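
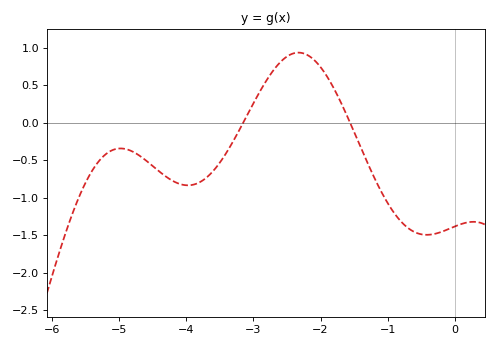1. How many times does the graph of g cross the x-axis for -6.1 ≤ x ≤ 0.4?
2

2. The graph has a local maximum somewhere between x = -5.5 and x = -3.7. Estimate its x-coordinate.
-5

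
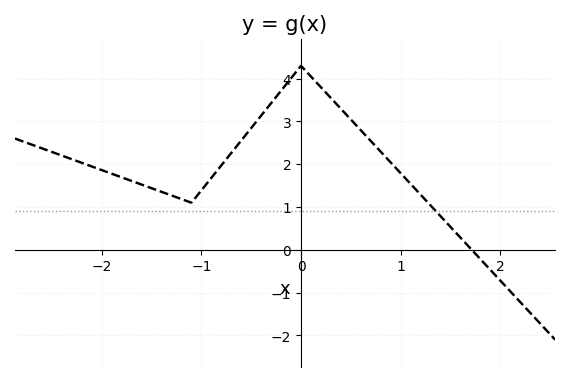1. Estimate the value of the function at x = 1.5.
0.5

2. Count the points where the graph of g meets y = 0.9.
1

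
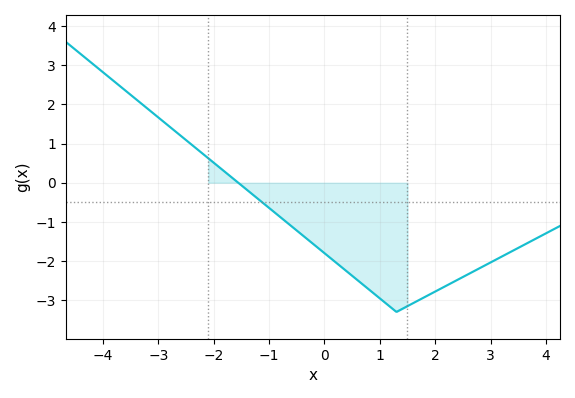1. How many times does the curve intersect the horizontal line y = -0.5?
1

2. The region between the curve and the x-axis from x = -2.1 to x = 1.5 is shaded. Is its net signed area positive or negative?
negative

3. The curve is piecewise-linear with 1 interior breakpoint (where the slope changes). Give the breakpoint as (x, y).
(1.3, -3.3)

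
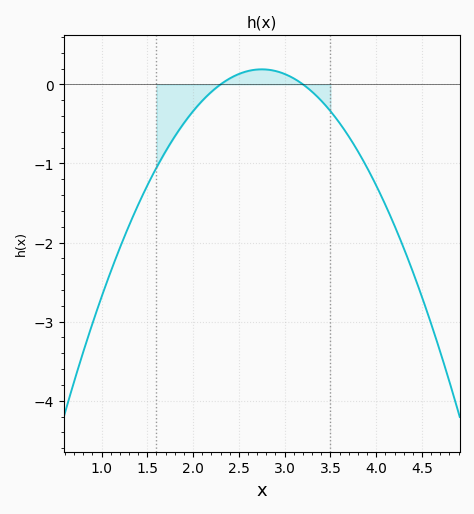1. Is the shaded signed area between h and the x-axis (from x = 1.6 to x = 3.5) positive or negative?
negative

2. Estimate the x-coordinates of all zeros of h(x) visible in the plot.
2.3, 3.2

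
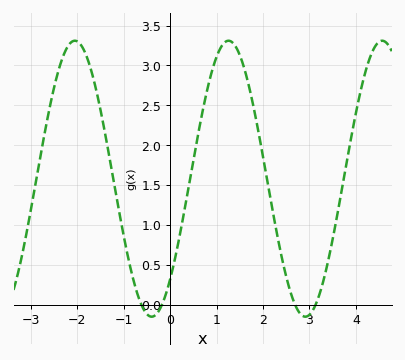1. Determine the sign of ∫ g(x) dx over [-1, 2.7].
positive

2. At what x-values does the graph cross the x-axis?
-0.6, -0.2, 2.6, 3.2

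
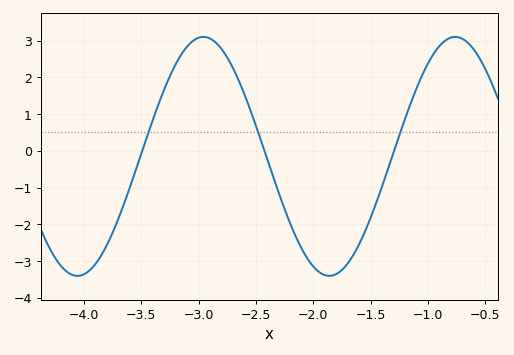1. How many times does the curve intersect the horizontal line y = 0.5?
3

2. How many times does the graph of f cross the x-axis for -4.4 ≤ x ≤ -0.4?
3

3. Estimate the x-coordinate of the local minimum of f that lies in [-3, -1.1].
-1.86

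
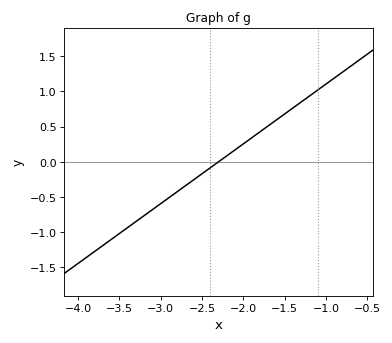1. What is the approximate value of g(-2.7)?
-0.34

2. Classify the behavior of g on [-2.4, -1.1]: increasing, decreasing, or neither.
increasing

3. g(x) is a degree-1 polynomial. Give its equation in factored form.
y = 0.85(x + 2.3)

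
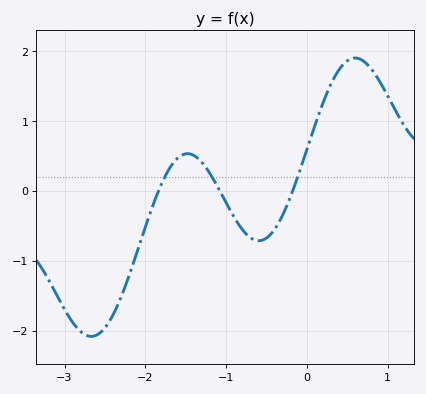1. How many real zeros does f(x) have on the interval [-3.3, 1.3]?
3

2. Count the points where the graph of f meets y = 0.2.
3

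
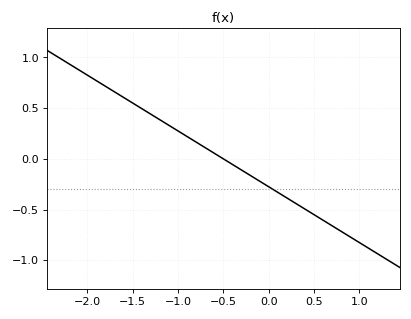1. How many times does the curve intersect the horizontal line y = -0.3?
1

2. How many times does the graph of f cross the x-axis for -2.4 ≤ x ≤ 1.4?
1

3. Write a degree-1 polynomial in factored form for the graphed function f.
y = -0.55(x + 0.5)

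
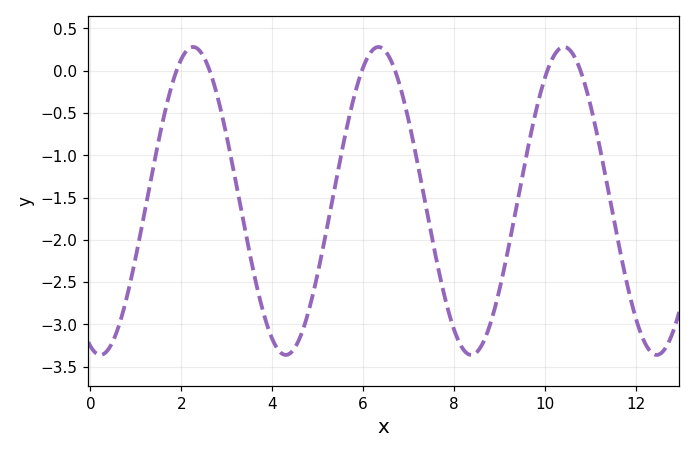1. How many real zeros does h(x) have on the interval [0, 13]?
6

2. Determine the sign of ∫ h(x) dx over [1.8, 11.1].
negative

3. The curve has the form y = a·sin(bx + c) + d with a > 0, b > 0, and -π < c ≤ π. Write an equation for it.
y = 1.82sin(1.54x - 1.91) - 1.54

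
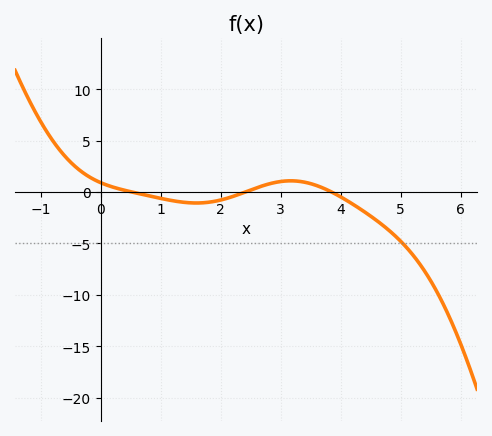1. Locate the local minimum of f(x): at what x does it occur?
1.6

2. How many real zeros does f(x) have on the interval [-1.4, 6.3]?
3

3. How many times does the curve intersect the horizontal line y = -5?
1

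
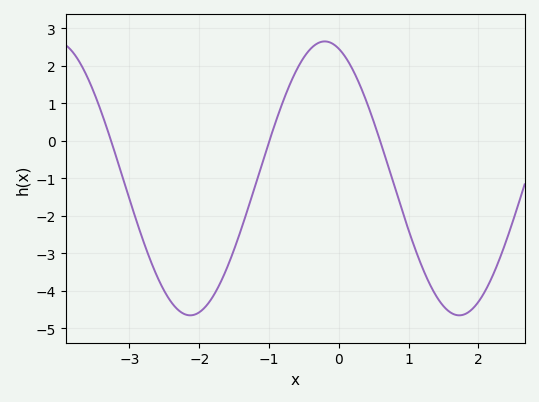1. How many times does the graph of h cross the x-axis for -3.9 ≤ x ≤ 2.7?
3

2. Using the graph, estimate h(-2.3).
-4.51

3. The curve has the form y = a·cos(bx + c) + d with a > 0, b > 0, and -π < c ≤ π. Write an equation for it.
y = 3.65cos(1.63x + 0.33) - 1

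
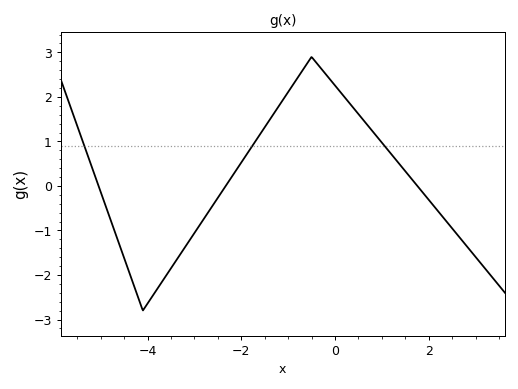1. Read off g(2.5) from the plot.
-1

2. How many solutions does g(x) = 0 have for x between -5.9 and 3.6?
3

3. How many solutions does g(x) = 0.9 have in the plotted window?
3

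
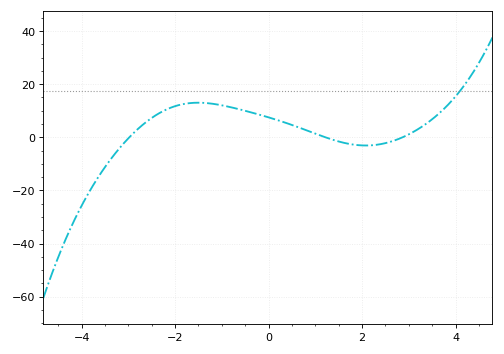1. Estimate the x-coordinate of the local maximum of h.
-1.51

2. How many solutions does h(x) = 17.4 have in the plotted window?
1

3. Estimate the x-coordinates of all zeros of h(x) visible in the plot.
-2.98, 1.22, 2.86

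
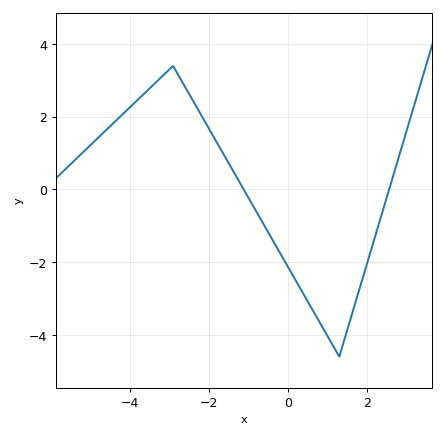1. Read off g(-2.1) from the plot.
1.8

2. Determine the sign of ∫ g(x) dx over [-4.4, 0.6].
positive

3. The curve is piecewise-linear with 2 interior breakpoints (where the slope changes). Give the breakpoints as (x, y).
(-2.9, 3.4); (1.3, -4.6)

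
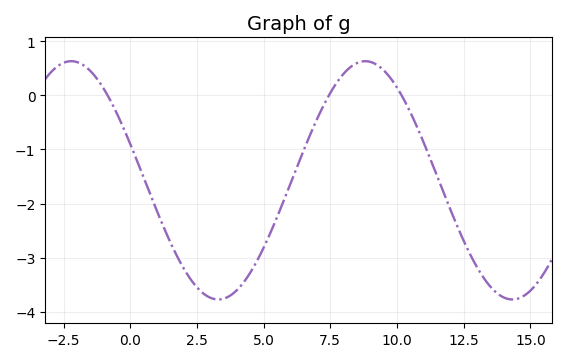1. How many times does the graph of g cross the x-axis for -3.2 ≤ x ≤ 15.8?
3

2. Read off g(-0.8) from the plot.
-0.045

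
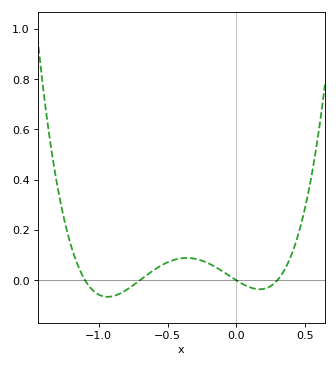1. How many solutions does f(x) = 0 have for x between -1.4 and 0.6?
4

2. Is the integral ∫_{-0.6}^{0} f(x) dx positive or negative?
positive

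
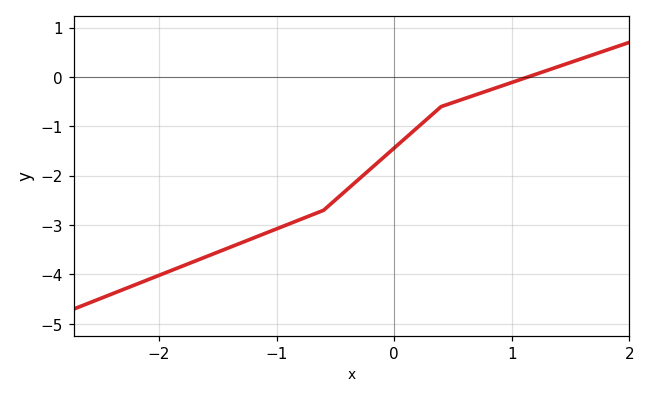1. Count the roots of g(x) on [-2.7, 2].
1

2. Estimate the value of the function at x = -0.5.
-2.49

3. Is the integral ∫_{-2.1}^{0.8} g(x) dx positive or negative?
negative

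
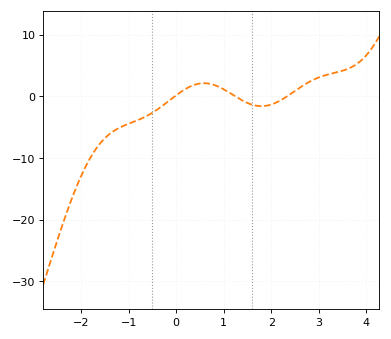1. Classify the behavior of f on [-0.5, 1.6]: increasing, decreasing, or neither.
neither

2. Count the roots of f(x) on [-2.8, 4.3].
3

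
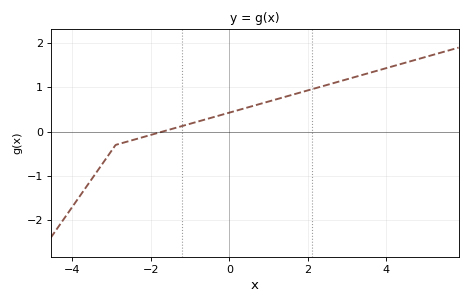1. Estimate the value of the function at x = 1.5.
0.807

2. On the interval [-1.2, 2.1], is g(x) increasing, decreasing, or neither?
increasing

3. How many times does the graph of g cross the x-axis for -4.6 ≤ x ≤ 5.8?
1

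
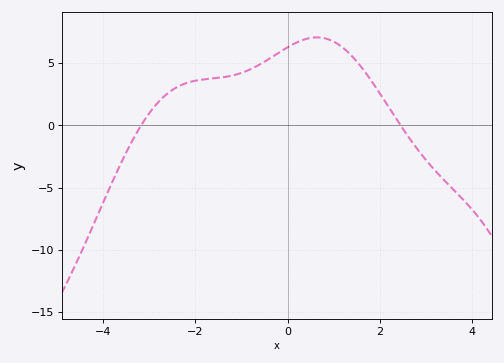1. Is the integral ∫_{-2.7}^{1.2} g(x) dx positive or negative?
positive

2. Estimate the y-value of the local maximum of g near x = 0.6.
7.07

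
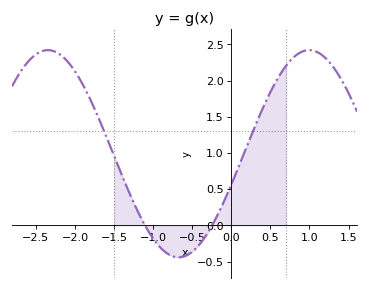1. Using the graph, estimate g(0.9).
2.4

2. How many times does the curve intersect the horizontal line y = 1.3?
2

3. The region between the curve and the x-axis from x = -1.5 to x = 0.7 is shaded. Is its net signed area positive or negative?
positive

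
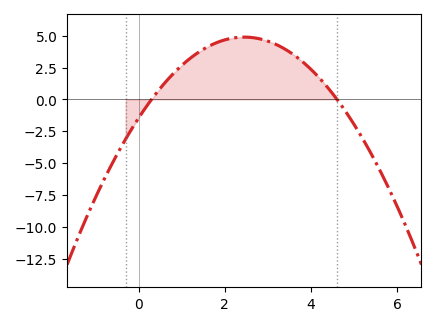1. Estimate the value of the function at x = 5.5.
-5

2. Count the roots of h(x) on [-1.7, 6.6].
2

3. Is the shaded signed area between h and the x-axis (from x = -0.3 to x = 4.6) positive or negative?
positive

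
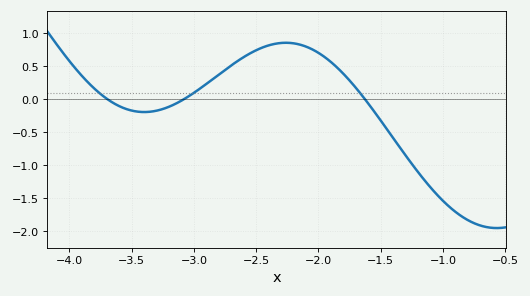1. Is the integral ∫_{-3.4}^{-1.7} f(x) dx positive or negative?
positive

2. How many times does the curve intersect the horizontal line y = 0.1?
3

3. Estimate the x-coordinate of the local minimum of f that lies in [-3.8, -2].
-3.4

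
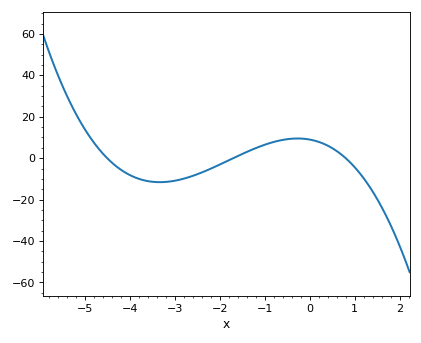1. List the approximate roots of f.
-4.6, -1.6, 0.8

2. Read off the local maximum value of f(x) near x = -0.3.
10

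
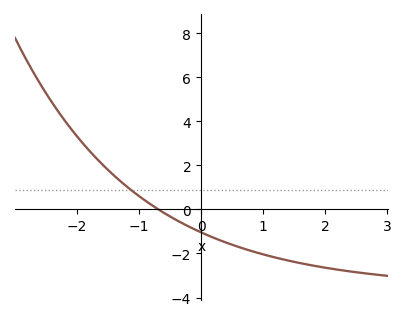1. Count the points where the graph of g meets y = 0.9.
1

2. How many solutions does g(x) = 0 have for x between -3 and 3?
1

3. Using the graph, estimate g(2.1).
-2.6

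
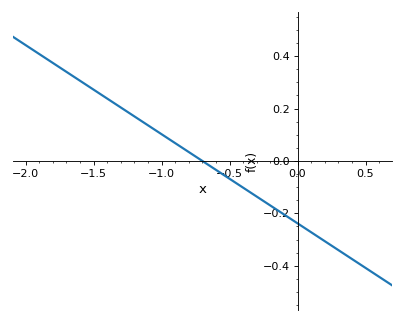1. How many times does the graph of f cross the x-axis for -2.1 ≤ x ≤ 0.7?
1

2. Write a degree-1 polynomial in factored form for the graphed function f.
y = -0.34(x + 0.7)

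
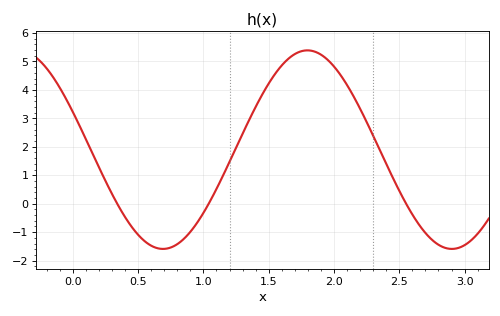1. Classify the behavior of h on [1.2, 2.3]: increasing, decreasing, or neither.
neither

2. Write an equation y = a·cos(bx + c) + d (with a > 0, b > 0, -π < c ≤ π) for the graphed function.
y = 3.49cos(2.84x + 1.18) + 1.9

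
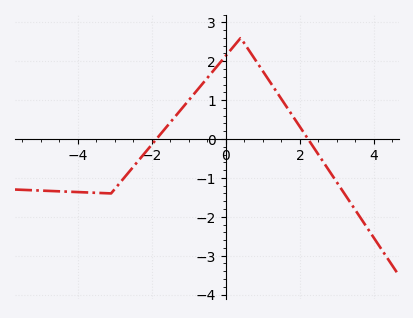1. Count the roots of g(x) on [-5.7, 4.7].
2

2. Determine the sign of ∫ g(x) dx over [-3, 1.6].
positive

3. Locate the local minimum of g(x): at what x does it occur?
-3.2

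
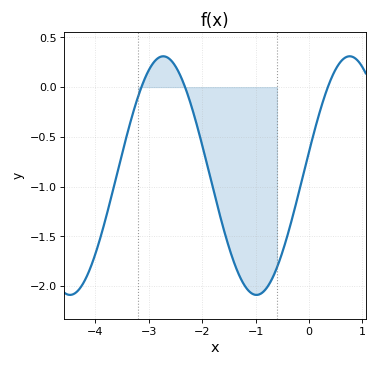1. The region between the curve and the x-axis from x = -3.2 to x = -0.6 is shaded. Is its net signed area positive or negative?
negative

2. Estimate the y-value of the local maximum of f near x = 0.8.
0.31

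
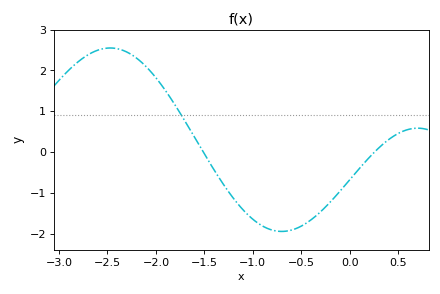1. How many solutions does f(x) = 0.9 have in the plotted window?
1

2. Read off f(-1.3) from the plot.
-0.8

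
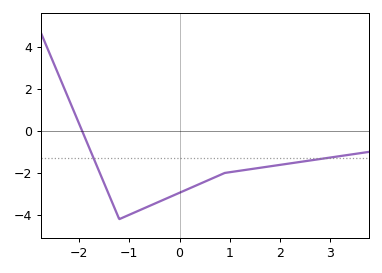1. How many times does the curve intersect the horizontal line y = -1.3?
2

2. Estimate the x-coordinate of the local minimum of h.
-1.2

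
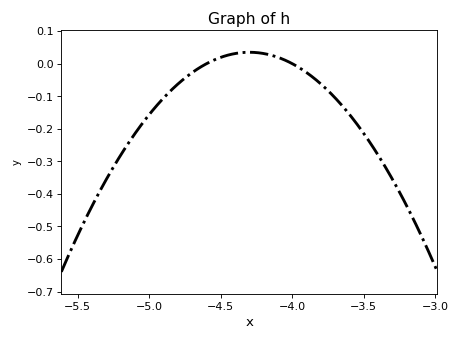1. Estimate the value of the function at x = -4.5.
0.019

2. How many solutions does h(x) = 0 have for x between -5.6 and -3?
2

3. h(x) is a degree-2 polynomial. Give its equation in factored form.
y = -0.39(x + 4.6)(x + 4)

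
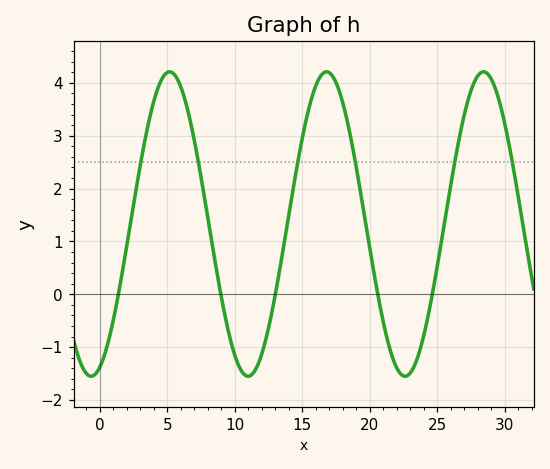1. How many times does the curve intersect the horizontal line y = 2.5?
6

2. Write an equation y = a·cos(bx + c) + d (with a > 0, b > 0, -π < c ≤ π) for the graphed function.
y = 2.88cos(0.54x - 2.79) + 1.33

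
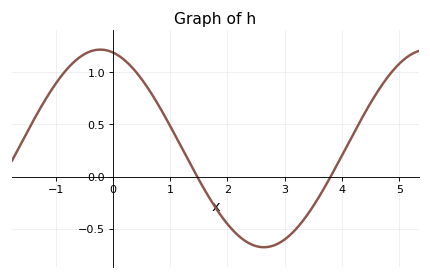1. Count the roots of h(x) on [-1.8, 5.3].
2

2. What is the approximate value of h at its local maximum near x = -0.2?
1.22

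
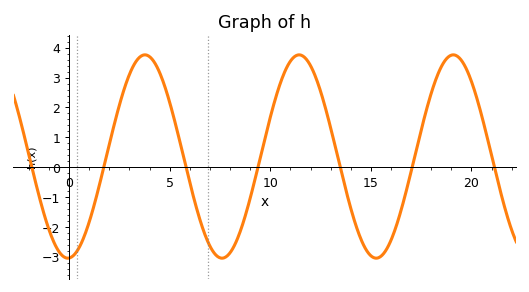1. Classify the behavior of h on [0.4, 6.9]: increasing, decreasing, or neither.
neither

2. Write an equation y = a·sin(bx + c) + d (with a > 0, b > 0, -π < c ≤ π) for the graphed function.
y = 3.4sin(0.82x - 1.5) + 0.36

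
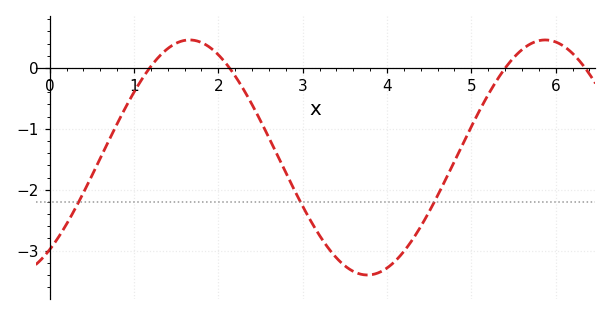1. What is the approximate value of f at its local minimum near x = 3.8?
-3.4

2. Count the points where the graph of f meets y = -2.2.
3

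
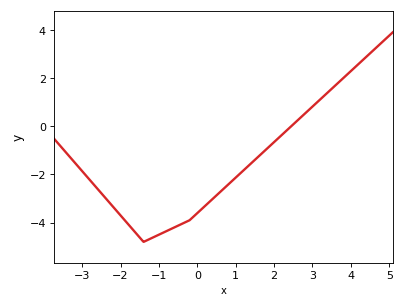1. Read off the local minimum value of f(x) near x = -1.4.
-4.8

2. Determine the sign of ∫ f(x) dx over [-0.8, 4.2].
negative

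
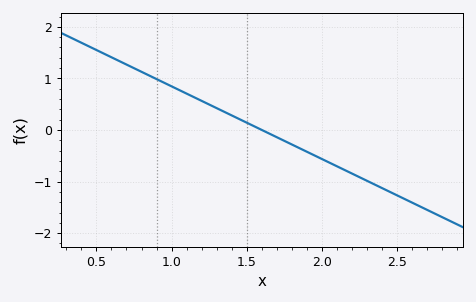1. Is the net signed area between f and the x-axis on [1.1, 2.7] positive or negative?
negative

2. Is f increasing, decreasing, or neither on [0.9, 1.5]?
decreasing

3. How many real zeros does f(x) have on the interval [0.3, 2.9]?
1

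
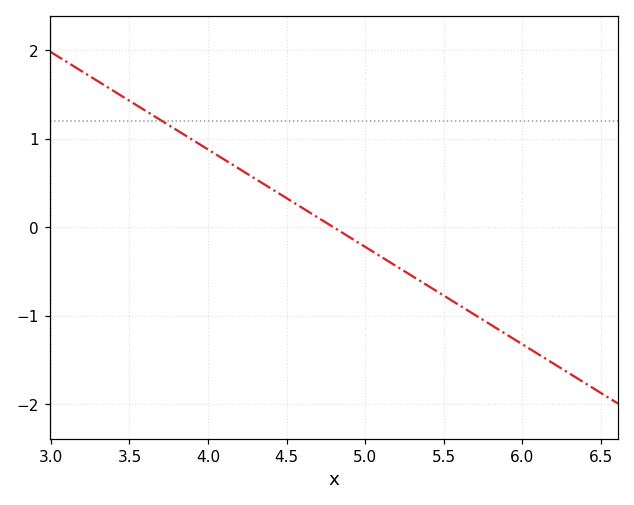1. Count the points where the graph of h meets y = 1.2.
1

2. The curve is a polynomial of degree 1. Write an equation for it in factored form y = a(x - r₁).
y = -1.1(x - 4.8)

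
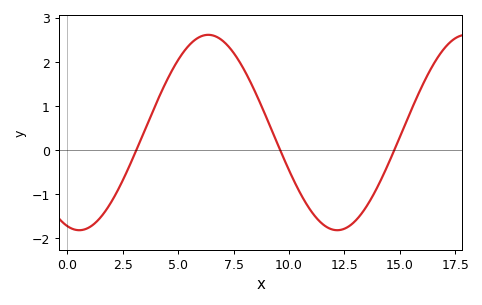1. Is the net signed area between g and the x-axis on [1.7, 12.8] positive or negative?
positive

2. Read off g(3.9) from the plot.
0.9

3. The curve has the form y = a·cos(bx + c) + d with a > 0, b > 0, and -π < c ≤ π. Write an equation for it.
y = 2.22cos(0.54x + 2.8) + 0.4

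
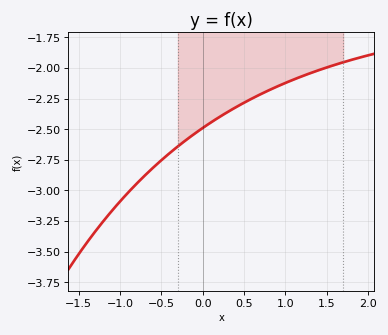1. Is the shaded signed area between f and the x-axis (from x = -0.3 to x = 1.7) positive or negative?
negative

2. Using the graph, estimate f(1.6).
-1.95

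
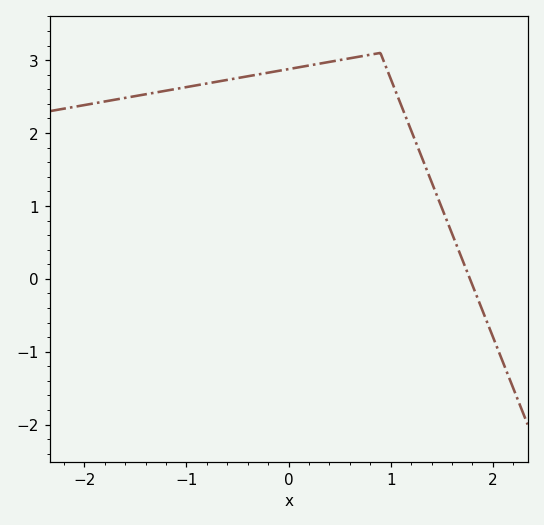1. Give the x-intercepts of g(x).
1.78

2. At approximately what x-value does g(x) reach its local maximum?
0.899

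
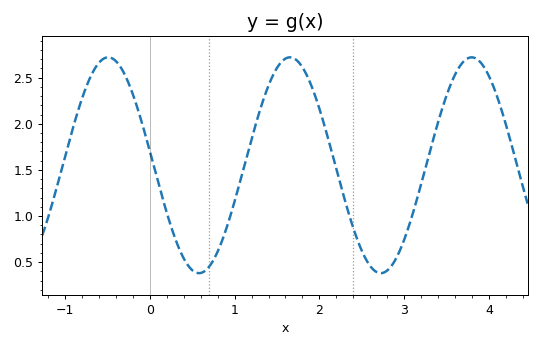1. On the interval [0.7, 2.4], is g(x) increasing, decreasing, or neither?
neither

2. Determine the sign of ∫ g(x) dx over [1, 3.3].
positive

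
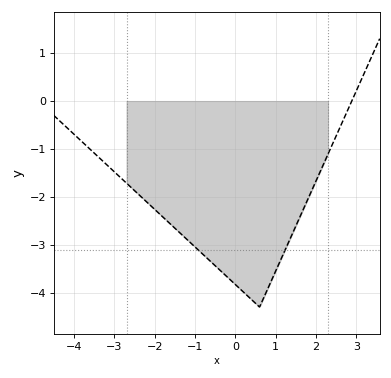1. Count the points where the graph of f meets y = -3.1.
2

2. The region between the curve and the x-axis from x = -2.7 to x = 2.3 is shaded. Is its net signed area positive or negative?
negative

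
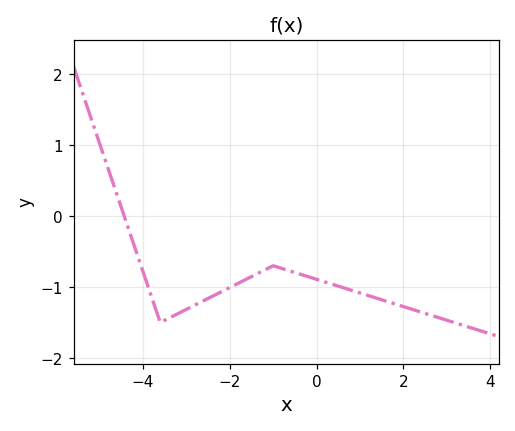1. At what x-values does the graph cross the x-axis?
-4.43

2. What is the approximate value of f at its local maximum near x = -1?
-0.7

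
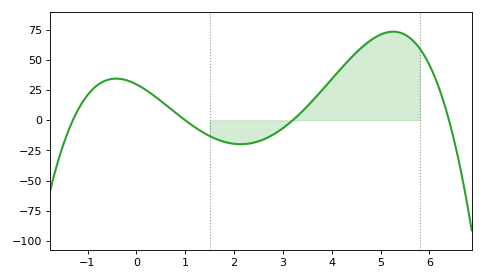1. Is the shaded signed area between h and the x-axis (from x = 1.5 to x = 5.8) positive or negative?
positive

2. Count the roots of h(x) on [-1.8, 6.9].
4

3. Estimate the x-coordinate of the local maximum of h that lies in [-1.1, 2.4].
-0.414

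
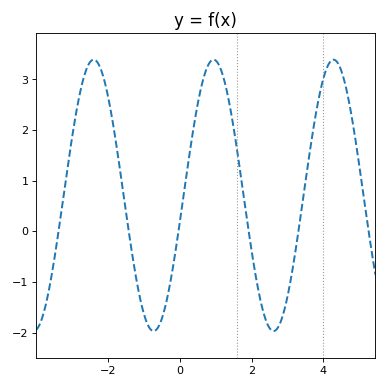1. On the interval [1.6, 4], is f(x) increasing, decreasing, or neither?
neither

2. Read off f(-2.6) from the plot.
3.2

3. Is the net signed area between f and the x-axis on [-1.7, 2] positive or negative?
positive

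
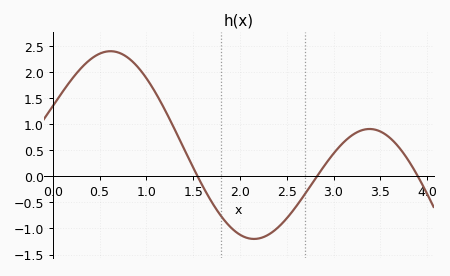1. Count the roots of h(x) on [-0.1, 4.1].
3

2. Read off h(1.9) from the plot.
-1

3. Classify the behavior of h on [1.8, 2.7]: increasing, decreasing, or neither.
neither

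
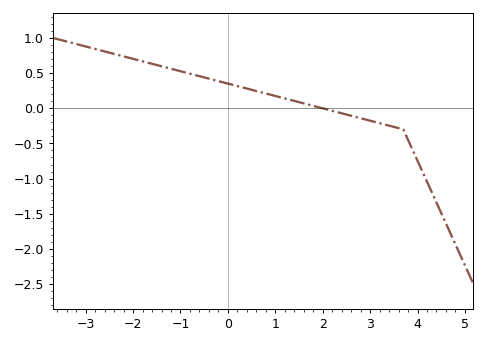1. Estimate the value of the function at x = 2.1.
-0.019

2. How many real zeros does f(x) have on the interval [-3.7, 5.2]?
1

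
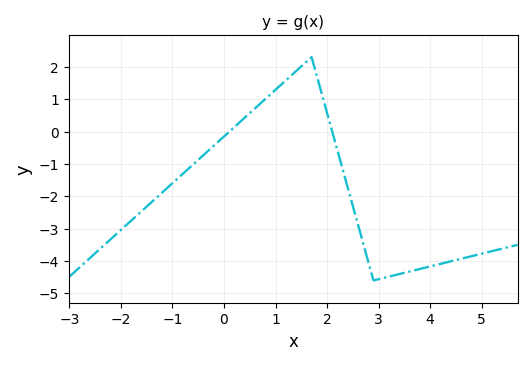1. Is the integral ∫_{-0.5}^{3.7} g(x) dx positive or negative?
negative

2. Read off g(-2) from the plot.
-3.04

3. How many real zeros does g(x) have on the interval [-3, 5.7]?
2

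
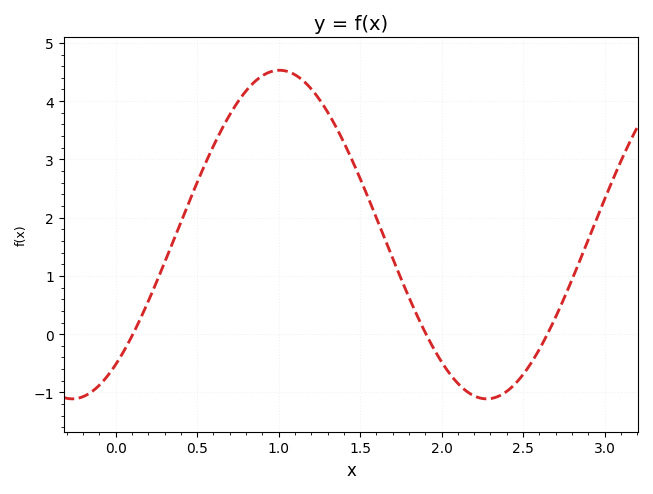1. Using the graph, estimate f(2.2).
-1.06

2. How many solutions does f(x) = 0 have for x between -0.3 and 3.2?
3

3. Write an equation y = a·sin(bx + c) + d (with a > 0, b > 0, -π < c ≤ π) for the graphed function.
y = 2.82sin(2.47x - 0.912) + 1.71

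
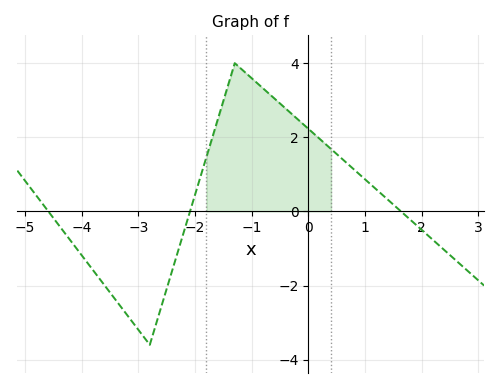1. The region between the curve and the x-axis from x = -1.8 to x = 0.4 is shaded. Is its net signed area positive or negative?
positive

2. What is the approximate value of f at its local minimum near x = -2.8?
-3.6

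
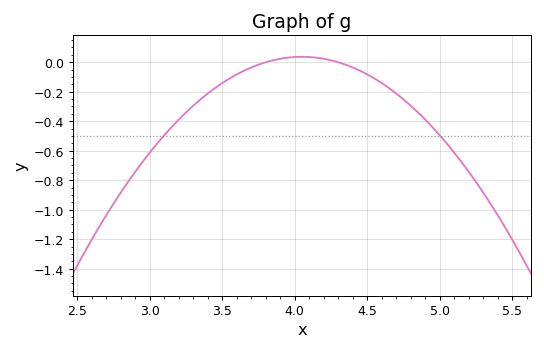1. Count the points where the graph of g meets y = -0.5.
2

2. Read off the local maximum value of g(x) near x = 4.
0.04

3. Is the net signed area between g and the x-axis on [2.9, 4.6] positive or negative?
negative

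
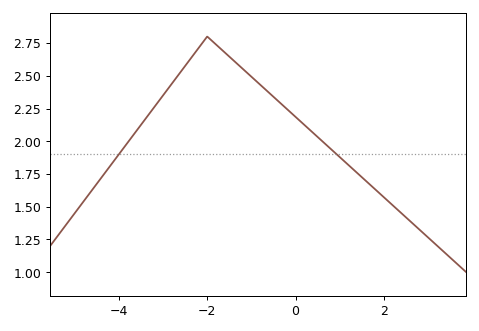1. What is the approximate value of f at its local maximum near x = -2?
2.8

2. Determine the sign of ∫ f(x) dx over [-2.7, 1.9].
positive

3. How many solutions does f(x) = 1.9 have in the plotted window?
2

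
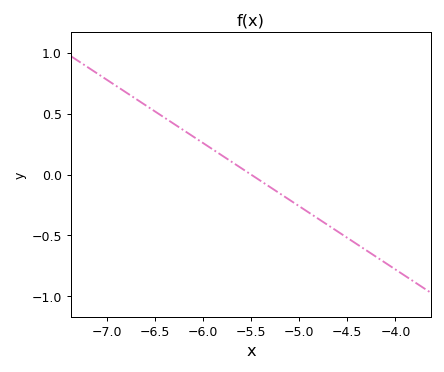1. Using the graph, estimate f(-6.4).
0.45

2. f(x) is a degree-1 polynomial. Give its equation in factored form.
y = -0.52(x + 5.5)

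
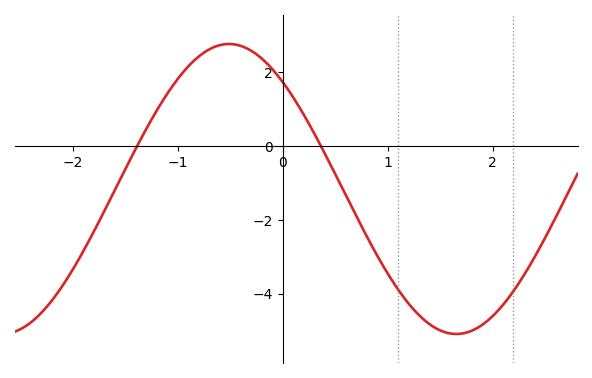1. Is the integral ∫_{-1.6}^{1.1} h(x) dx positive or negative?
positive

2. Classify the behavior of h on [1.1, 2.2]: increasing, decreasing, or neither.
neither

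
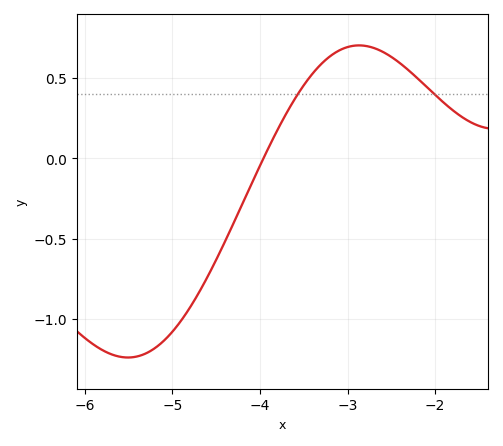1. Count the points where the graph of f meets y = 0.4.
2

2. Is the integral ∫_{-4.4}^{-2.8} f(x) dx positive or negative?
positive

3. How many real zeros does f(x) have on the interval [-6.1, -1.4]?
1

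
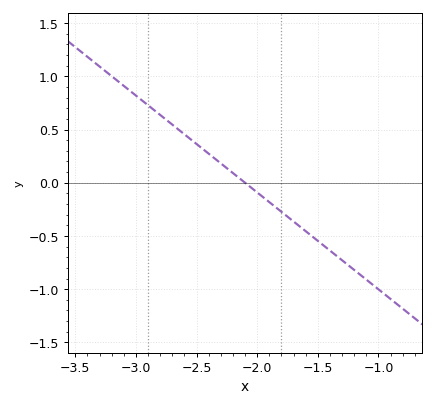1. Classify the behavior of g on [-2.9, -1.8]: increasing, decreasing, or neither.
decreasing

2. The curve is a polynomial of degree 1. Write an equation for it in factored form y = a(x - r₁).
y = -0.91(x + 2.1)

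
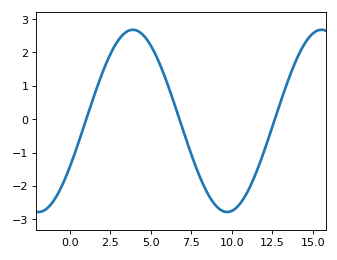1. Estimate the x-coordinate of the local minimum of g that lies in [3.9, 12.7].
9.5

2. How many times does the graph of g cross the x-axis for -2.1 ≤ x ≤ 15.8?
3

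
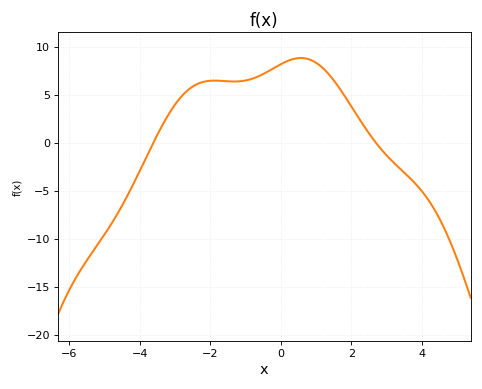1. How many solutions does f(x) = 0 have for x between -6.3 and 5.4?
2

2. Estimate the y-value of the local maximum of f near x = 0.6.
9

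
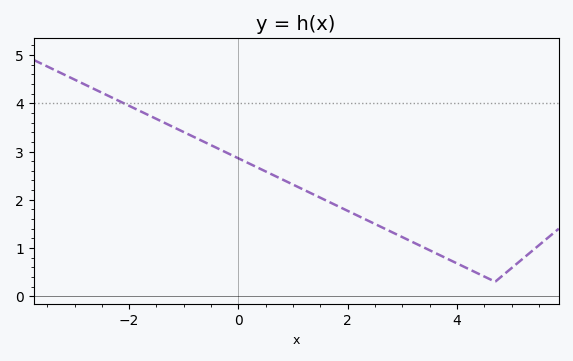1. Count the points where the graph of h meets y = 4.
1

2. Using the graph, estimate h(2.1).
1.7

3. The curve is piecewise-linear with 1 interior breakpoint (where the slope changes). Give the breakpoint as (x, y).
(4.7, 0.3)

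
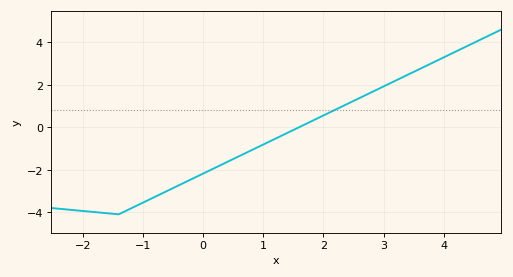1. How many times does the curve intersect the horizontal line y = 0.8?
1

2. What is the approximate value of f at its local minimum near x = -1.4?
-4.1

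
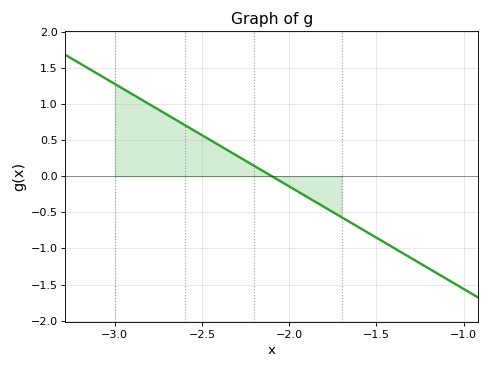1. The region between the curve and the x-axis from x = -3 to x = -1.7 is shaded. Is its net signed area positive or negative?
positive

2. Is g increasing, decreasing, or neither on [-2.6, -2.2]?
decreasing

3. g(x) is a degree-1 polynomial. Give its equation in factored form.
y = -1.42(x + 2.1)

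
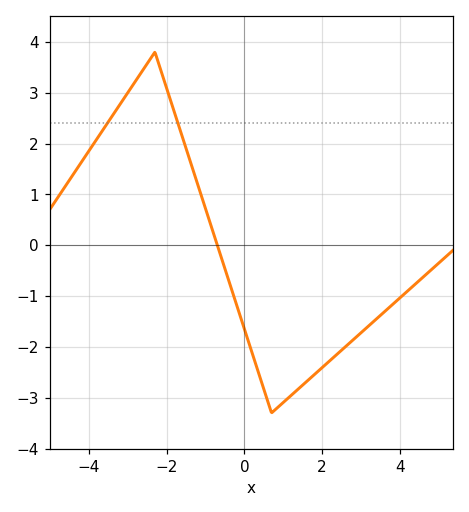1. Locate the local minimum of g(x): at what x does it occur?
0.6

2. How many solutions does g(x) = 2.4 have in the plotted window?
2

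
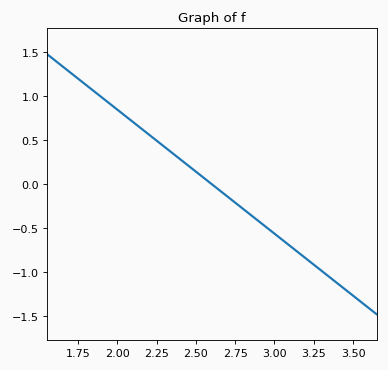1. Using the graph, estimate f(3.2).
-0.85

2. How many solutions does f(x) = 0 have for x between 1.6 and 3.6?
1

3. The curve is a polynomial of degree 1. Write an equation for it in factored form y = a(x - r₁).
y = -1.41(x - 2.6)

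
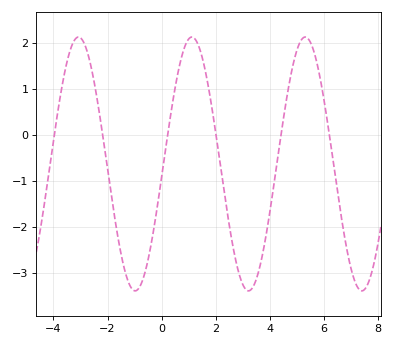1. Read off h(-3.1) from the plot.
2.13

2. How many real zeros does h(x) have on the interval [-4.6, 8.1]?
6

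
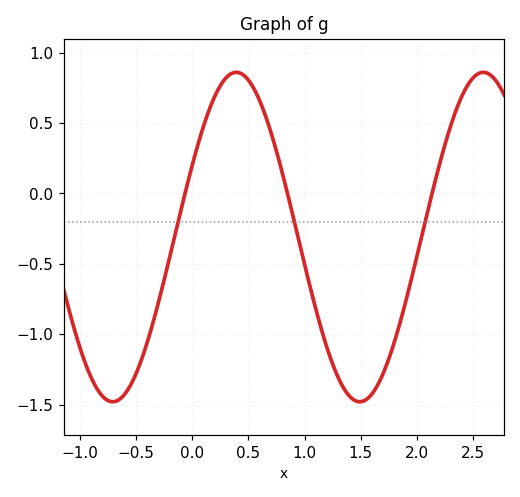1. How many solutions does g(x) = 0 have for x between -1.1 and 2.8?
3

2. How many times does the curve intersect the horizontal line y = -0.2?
3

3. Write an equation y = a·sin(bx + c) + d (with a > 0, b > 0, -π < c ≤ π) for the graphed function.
y = 1.17sin(2.9x + 0.45) - 0.31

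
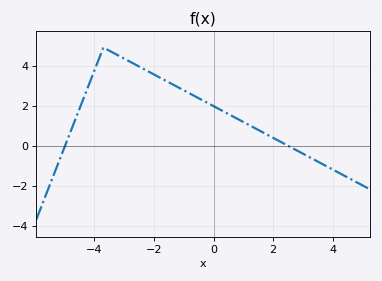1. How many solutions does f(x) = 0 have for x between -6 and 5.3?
2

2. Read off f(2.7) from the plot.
-0.165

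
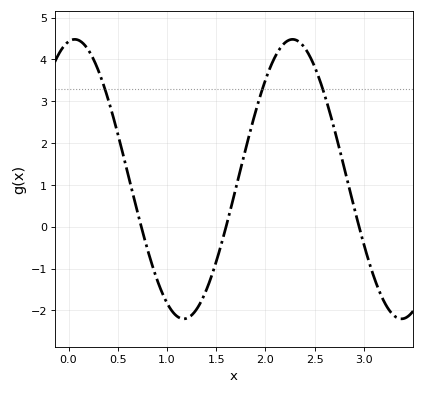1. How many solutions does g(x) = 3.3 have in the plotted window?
3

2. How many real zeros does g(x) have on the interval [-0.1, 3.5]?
3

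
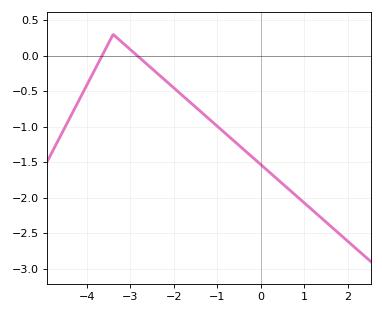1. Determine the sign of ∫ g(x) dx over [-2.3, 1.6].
negative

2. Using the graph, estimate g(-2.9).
0.03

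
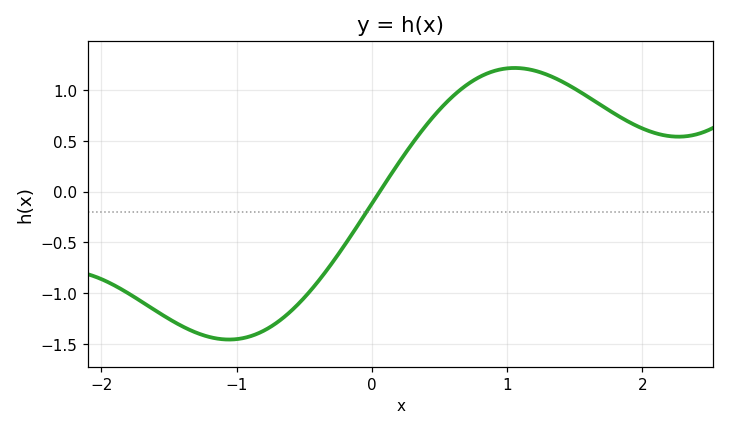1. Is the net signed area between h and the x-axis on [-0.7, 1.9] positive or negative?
positive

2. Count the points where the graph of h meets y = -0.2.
1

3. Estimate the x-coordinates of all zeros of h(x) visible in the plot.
0.059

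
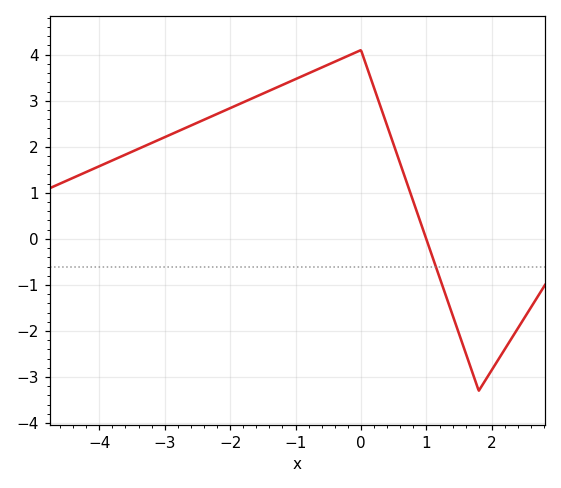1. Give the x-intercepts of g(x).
1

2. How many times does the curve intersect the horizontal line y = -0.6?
1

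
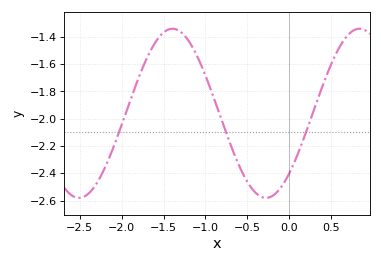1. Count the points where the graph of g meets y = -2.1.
3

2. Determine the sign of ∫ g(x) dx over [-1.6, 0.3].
negative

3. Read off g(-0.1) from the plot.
-2.51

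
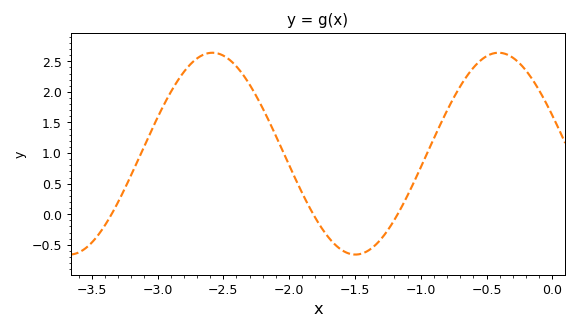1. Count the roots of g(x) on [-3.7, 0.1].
3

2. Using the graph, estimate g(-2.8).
2.35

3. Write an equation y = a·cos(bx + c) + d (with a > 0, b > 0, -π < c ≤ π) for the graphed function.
y = 1.65cos(2.9x + 1.2) + 0.99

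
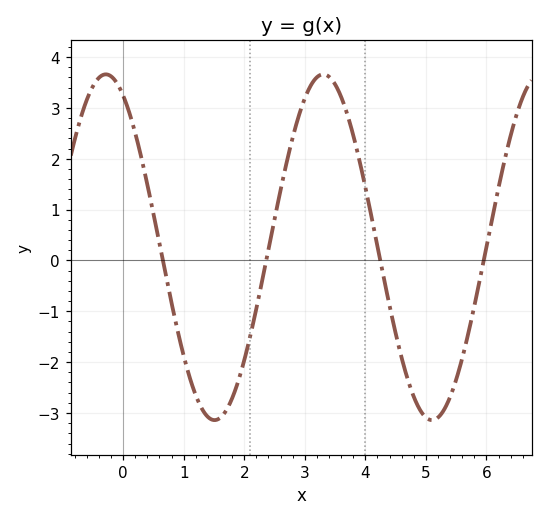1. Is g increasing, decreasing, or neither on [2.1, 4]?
neither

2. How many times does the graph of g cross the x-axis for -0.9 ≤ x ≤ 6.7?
4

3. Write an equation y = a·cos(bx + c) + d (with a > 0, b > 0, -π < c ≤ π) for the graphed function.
y = 3.4cos(1.75x + 0.5) + 0.26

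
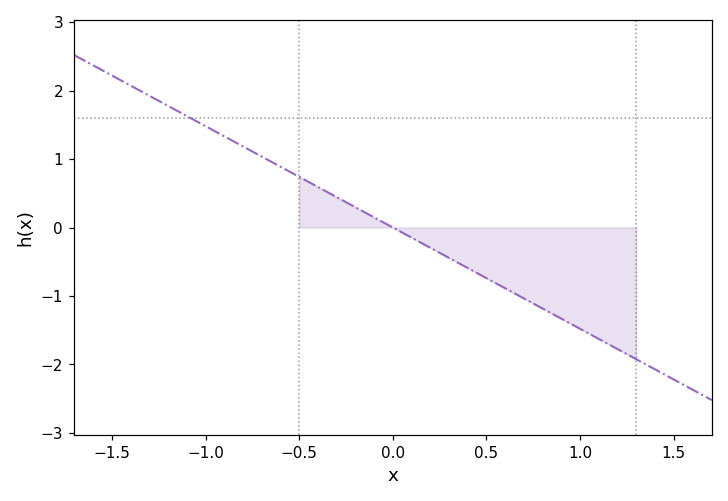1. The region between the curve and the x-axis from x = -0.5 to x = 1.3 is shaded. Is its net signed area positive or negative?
negative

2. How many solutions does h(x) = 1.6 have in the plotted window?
1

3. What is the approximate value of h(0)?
0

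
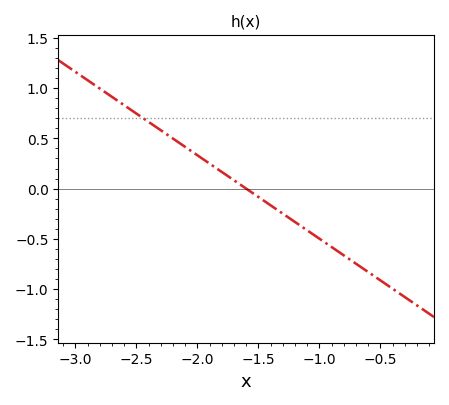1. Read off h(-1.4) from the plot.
-0.15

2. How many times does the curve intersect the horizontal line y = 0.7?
1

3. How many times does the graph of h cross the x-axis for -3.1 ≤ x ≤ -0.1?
1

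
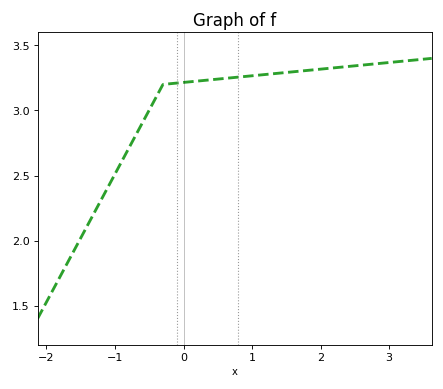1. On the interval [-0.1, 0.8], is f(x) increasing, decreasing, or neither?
increasing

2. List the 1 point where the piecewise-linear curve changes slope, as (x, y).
(-0.3, 3.2)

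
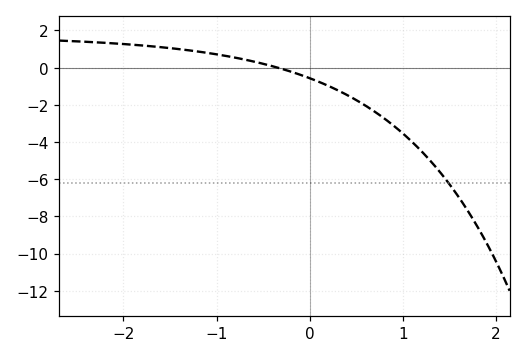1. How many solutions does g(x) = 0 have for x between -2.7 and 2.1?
1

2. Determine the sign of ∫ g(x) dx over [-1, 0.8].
negative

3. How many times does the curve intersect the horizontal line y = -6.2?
1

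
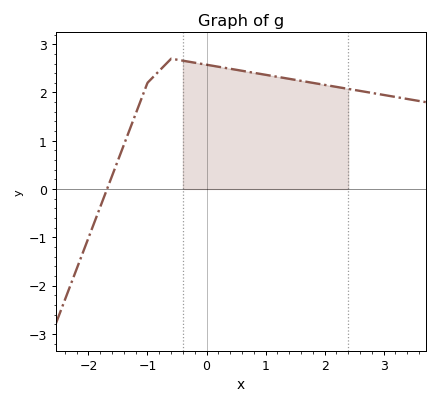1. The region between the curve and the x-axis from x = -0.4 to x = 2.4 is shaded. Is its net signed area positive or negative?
positive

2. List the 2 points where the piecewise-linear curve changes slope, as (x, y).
(-1, 2.2); (-0.6, 2.7)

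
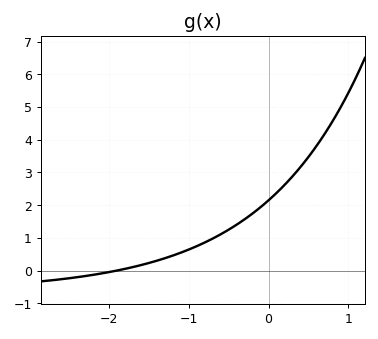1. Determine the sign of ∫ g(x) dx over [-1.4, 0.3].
positive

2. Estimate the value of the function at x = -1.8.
0.053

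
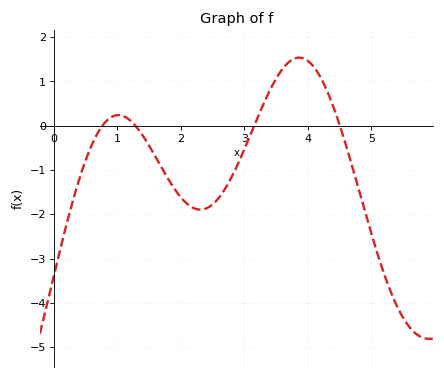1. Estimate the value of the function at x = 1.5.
-0.4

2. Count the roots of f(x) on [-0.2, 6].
4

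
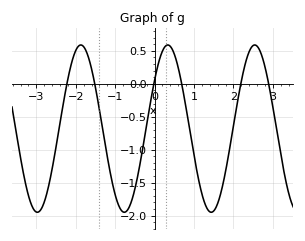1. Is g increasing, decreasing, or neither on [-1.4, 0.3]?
neither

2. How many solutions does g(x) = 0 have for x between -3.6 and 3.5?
6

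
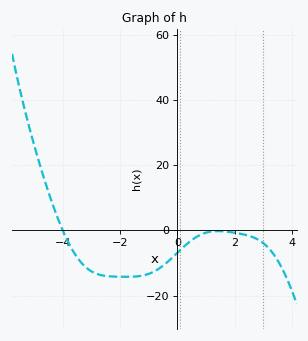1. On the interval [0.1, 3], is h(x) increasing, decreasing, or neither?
neither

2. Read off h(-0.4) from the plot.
-10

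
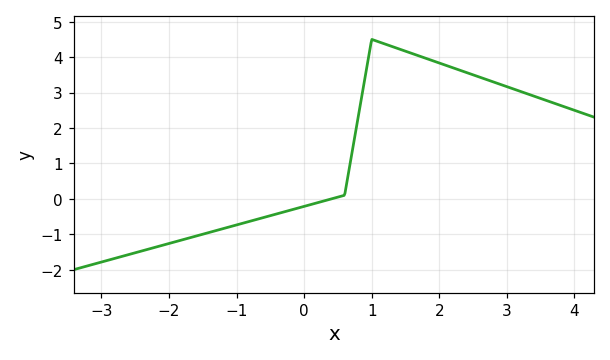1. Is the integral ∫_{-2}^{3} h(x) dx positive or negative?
positive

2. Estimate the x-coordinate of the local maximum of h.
1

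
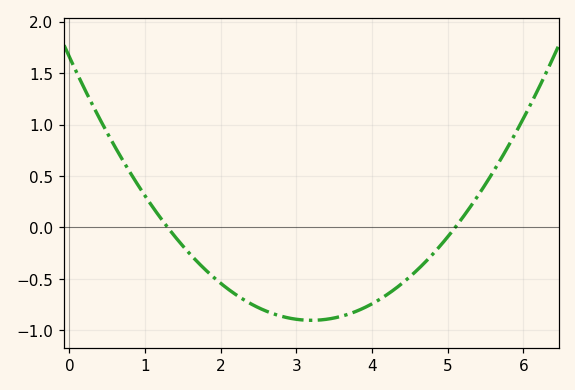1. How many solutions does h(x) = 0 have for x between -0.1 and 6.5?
2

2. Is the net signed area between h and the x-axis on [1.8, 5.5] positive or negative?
negative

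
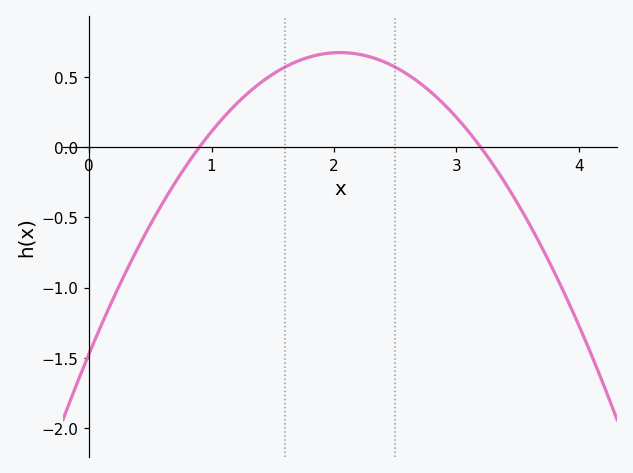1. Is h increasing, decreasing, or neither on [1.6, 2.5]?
neither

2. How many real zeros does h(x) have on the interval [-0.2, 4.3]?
2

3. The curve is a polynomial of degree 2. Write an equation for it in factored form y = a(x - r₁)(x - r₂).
y = -0.51(x - 0.9)(x - 3.2)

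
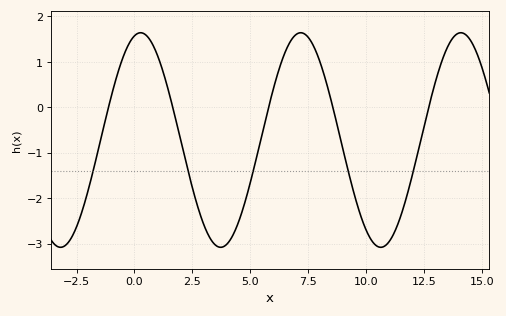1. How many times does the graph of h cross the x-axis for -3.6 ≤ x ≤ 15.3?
5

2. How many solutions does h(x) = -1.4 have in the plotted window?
5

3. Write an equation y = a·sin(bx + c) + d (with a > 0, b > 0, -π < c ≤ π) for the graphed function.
y = 2.36sin(0.91x + 1.3) - 0.72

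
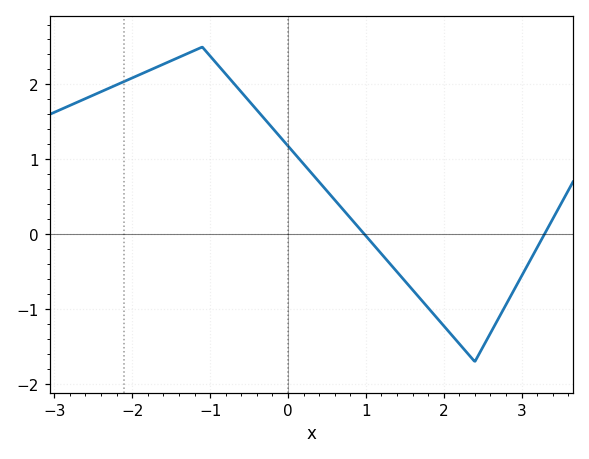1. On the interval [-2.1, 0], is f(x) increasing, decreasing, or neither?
neither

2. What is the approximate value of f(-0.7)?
2.02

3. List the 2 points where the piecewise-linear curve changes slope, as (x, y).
(-1.1, 2.5); (2.4, -1.7)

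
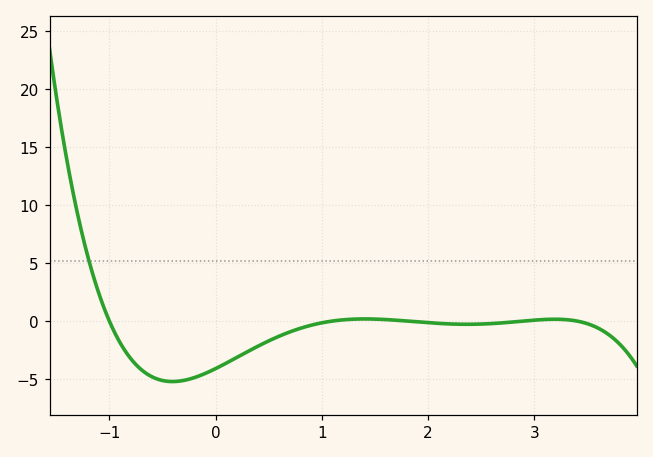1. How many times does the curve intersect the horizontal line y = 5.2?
1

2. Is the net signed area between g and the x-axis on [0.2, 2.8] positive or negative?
negative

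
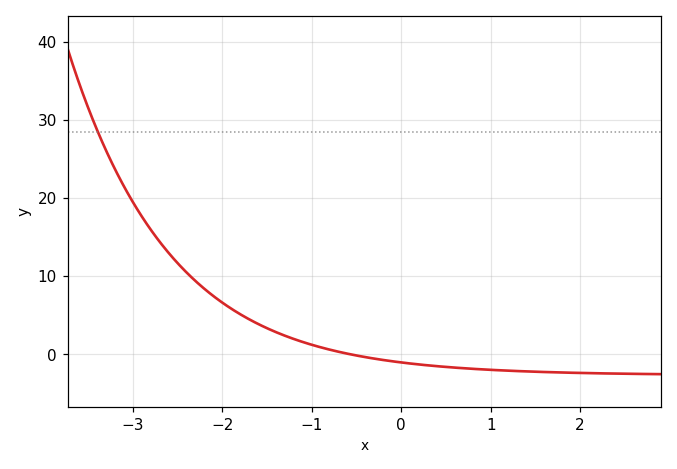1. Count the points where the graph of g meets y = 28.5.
1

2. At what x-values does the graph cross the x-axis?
-0.6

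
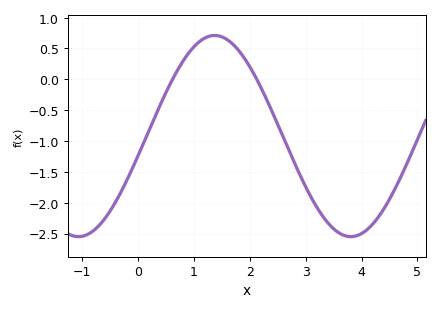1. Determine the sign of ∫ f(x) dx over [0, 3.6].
negative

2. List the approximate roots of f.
0.6, 2.1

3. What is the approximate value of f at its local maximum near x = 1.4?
0.7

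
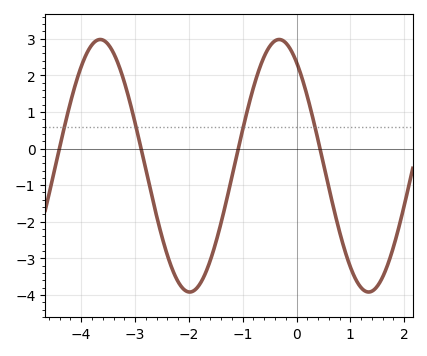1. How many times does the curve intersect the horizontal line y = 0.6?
4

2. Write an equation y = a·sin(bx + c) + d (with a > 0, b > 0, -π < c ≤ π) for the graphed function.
y = 3.45sin(1.89x + 2.18) - 0.47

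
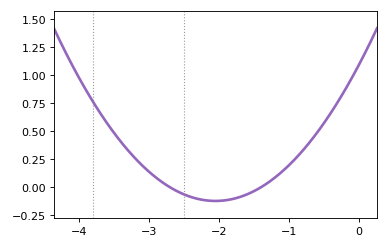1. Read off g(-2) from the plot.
-0.12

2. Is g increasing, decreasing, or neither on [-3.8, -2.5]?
decreasing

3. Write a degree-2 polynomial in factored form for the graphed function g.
y = 0.29(x + 2.7)(x + 1.4)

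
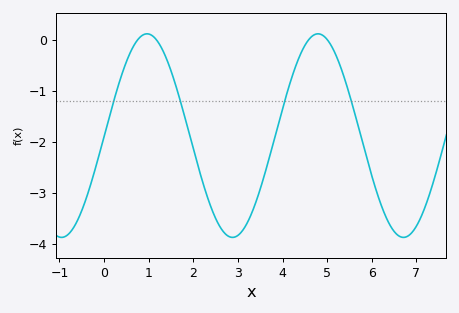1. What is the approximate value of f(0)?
-1.9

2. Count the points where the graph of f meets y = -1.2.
4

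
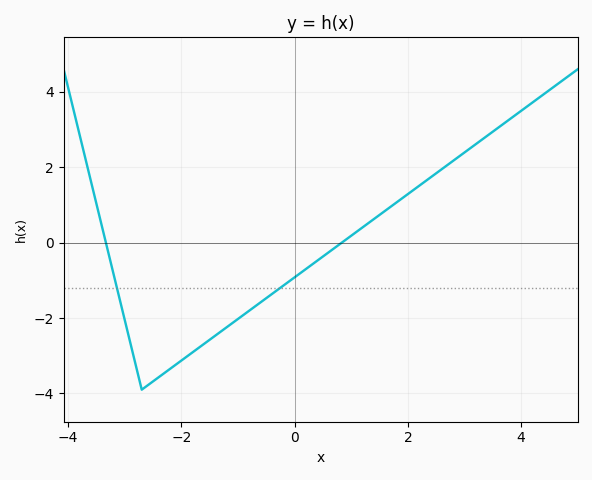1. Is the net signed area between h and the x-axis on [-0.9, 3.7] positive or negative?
positive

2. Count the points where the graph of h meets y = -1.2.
2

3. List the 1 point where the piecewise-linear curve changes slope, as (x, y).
(-2.7, -3.9)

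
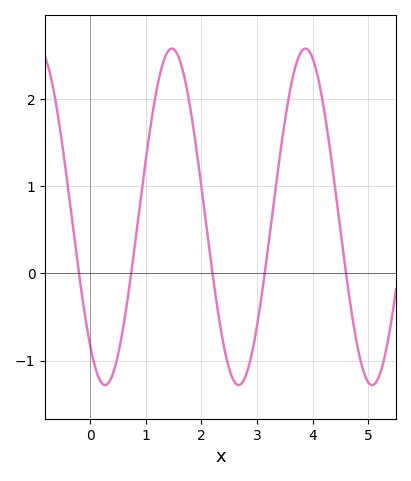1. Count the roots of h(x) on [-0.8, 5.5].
5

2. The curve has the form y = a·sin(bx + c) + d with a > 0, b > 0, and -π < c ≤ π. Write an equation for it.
y = 1.93sin(2.6x - 2.3) + 0.65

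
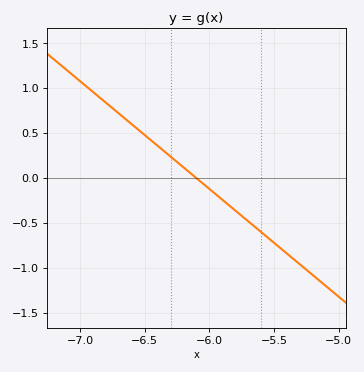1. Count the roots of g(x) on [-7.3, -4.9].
1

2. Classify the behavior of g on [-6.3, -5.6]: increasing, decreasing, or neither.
decreasing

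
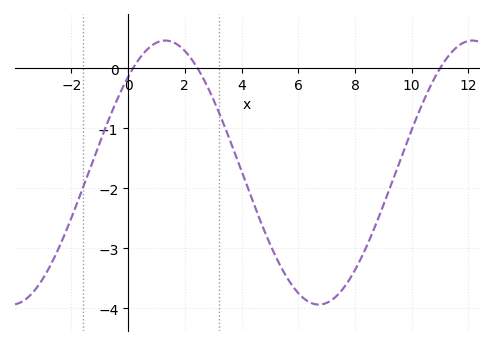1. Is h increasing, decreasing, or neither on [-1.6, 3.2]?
neither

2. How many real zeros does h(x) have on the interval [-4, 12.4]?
3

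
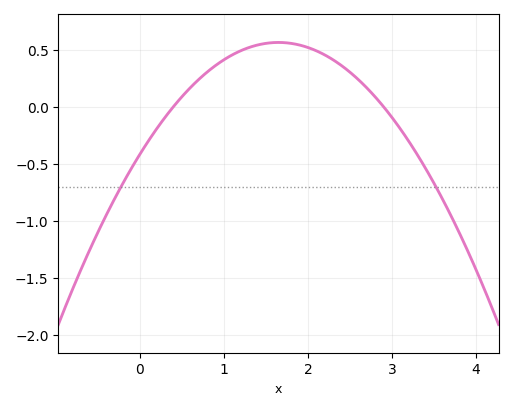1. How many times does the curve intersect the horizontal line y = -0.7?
2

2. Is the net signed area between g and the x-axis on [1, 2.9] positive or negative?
positive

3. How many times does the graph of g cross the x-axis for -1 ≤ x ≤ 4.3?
2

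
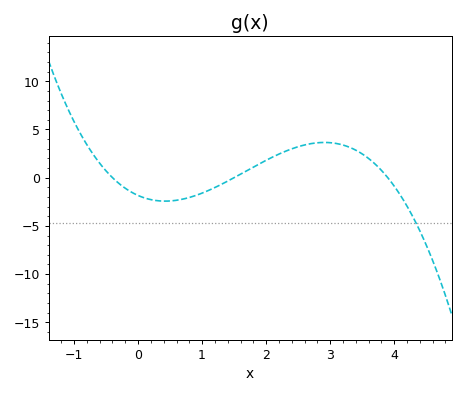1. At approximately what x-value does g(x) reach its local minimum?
0.422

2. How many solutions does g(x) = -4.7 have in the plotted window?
1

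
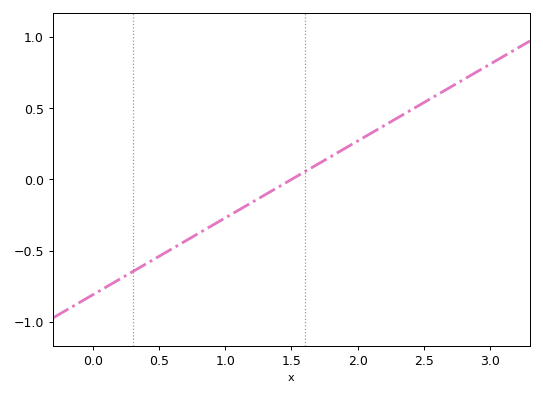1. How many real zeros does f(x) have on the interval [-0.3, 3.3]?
1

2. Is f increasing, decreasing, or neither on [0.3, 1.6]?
increasing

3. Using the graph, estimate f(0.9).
-0.3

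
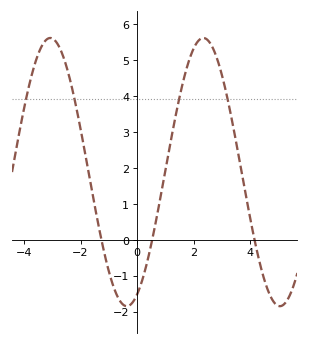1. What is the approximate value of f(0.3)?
-0.8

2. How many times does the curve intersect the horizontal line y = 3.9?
4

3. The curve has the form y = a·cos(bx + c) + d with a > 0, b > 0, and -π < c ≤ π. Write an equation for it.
y = 3.73cos(1.2x - 2.7) + 1.88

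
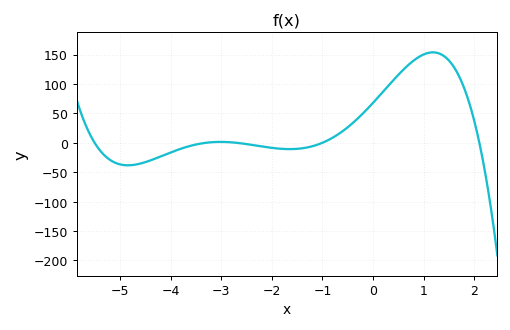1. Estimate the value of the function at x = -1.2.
-5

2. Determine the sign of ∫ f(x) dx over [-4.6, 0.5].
positive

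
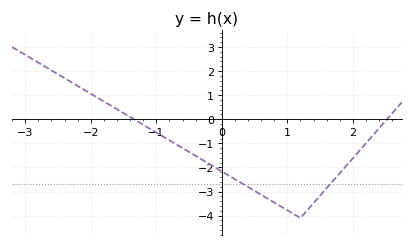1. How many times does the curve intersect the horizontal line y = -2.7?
2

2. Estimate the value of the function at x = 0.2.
-2.5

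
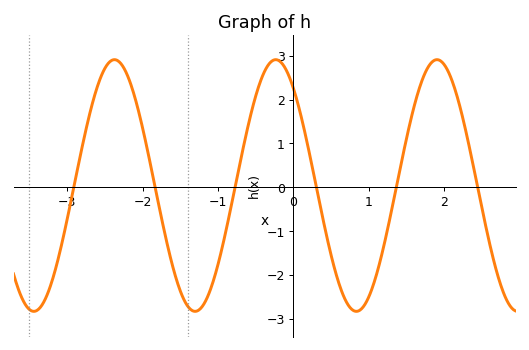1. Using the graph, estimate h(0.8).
-2.8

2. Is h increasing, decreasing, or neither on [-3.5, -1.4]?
neither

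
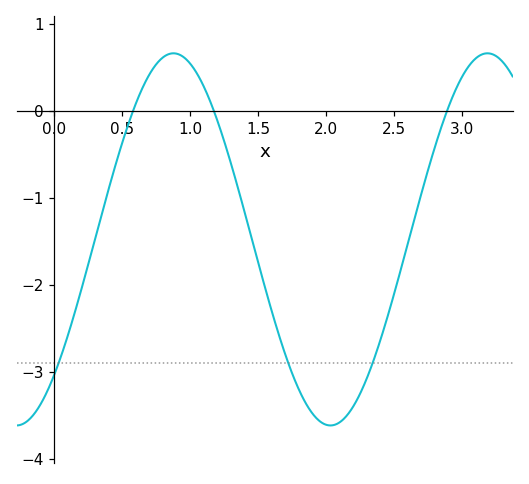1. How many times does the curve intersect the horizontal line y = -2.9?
3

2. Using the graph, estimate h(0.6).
0.1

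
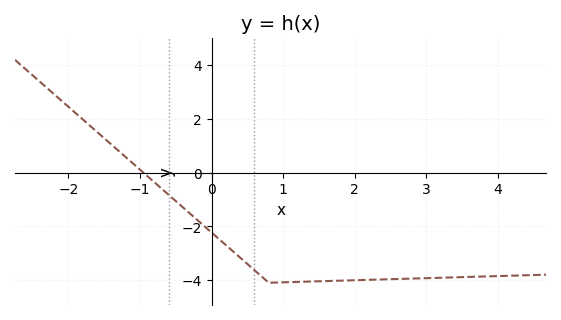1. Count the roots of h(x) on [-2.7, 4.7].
1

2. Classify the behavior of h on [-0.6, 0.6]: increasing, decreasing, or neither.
decreasing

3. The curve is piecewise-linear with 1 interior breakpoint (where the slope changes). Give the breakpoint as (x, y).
(0.8, -4.1)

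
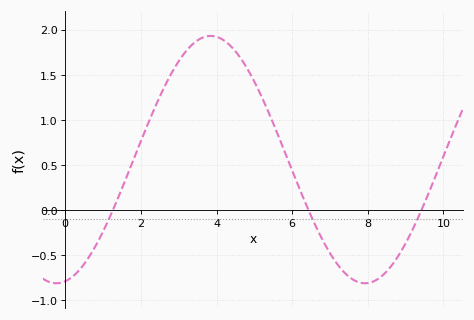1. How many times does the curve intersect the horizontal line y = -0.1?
3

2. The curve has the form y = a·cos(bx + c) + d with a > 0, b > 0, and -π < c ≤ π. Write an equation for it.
y = 1.37cos(0.77x - 3) + 0.56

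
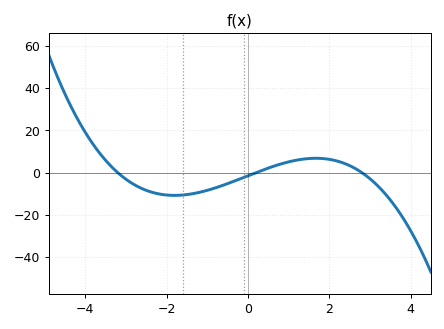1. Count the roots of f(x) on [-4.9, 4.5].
3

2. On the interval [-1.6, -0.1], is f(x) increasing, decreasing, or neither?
increasing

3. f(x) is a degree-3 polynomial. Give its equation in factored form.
y = -0.84(x + 3.2)(x - 0.2)(x - 2.8)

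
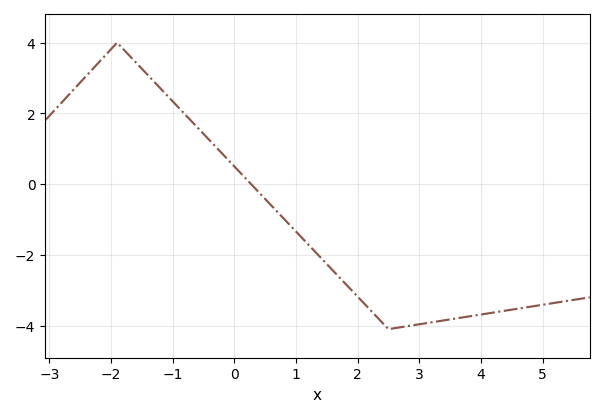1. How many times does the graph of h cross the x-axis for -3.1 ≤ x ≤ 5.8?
1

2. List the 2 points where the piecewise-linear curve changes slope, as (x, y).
(-1.9, 4); (2.5, -4.1)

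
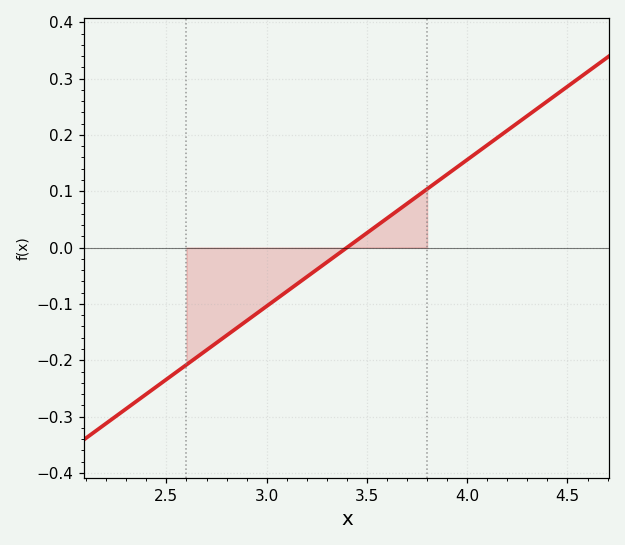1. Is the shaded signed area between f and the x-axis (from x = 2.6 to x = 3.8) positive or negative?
negative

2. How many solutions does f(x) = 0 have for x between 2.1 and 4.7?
1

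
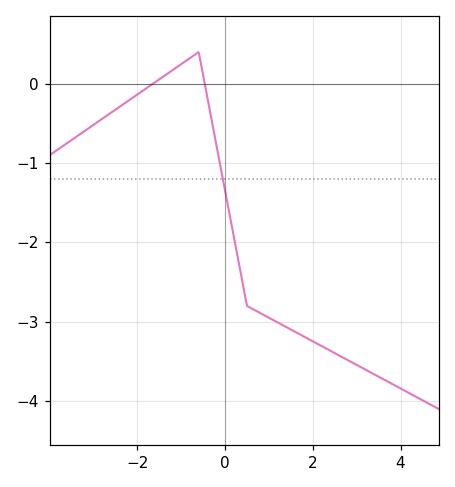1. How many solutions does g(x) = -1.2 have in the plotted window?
1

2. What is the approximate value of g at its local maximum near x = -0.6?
0.399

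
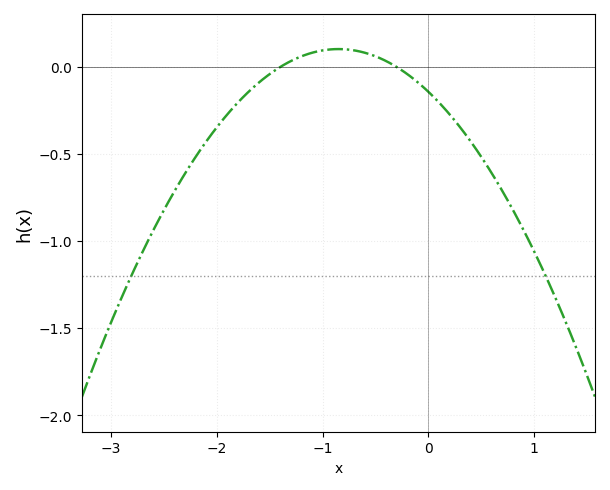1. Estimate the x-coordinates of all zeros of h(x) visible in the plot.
-1.4, -0.3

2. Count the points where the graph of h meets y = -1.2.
2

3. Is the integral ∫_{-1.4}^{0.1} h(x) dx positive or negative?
positive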